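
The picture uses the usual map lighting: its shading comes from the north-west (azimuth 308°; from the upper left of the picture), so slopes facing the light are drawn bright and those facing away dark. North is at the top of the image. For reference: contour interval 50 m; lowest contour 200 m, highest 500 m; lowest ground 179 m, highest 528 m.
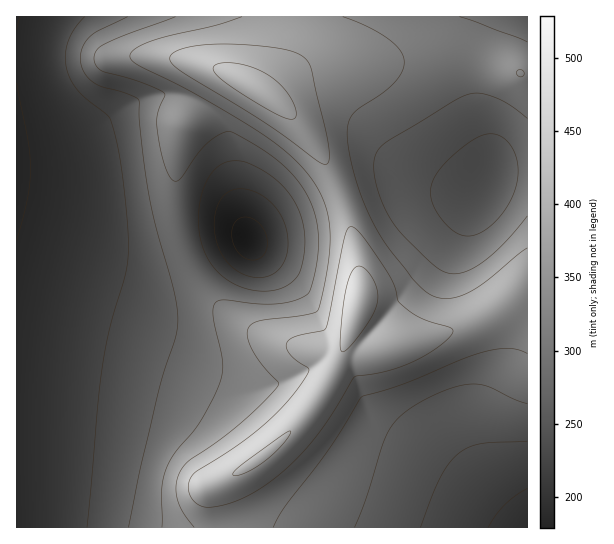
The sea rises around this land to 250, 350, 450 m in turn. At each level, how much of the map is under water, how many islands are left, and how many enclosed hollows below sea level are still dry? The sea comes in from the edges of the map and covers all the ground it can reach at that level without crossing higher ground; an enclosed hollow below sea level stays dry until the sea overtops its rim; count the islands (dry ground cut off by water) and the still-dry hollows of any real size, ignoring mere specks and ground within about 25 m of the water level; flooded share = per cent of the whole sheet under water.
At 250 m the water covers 17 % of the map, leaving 0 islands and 1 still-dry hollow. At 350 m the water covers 54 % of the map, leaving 0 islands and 0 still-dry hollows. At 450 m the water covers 89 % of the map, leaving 2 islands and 0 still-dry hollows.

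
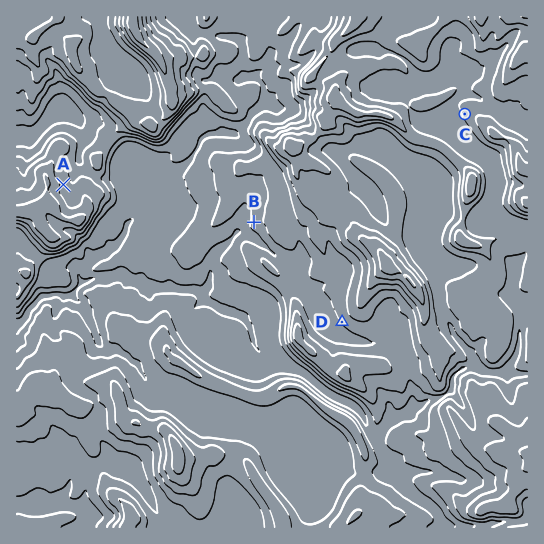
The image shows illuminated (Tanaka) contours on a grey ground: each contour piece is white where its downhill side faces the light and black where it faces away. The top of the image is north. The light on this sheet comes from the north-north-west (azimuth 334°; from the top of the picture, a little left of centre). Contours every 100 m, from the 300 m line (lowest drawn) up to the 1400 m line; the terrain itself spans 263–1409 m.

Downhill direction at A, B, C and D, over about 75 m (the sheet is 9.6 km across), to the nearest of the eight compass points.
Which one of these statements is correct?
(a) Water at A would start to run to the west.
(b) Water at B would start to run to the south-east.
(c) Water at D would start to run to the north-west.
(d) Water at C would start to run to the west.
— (d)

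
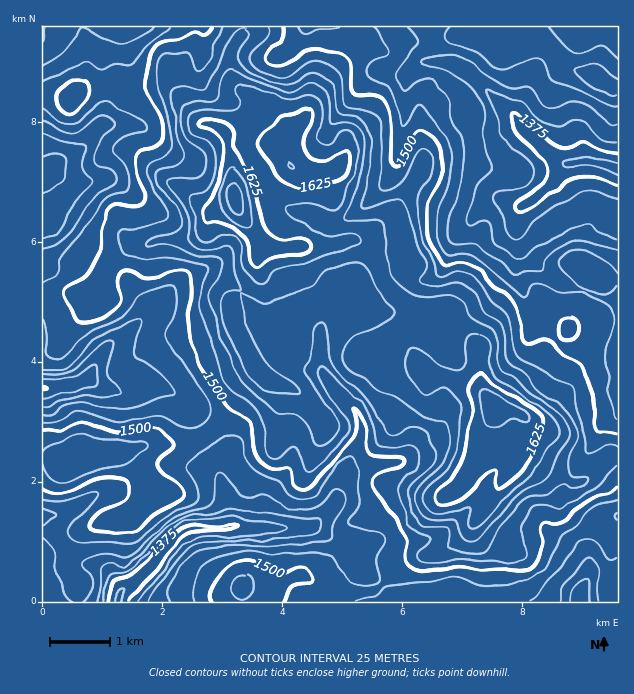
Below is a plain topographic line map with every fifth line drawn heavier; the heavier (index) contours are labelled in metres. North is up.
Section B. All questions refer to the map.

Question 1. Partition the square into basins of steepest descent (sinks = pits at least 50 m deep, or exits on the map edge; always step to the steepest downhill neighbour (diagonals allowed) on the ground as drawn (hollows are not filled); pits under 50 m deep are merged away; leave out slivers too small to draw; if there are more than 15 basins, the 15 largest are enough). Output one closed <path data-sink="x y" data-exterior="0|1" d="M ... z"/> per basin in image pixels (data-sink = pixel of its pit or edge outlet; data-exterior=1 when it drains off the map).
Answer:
<path data-sink="617 168" data-exterior="1" d="M617 26l-373 0-4 11-8 11-2 15 4 21 28 22 12 4 6 7 6 12-6 20-3-3-8-2-19 2-14 4-5 9 5 46 25 38 11 5 20 0 36-2 18-6 12 0 10 6 8 13 11 27 24 18 0 17-3 12 2 12 13 27 8 5 17 1 36 16 13 16 9 0 15 4 7 10-2 17-4 15 50 26 6 0 9-4 21-22 10-2z"/><path data-sink="121 594" data-exterior="0" d="M358 240l-12 0-18 6-56 2-10-2-4 10-2 21-25 26 0 12 5 16 22 44-16 18-16 25-14 13-13 9-17 6-36-2-27 10-39 0-18 8-13-4-7 1 1 143 277 0 1-8-5-10 16 10 24 0 17-2 43-34 27-7 21-13 25-36 9-16 21-23 7-22 0-21-8-7-21-3-13-16-9-5-5 0-22-11-17-1-8-5-13-27-2-12 3-12 0-17-24-18-13-33-6-7z"/><path data-sink="43 388" data-exterior="1" d="M235 200l-2 3-21 9-8 19-7 5-9 3-31 1-30 8-19 19-13 33-22-6-31 1 1 163 19 4 18-8 39 0 27-10 36 2 17-6 27-22 16-25 16-18-22-44-5-16 0-12 25-26 2-21 4-12-22-30z"/><path data-sink="43 175" data-exterior="1" d="M166 86l-21 6-15 0-9-4-27 0-14 2-9 8-29-2 1 198 30 0 22 6 13-33 19-19 30-8 31-1 9-3 7-5 8-19 22-10-3-46-6-23-11-8-12-1-5-4-17-23-10-9z"/><path data-sink="580 601" data-exterior="1" d="M617 455l-9 1-21 22-9 4-6 0-49-26-25 30-9 16-25 36-7 6-14 7-27 7-43 34-17 2-24 0-12-6 1 13 296 1z"/><path data-sink="43 27" data-exterior="1" d="M194 26l-151 0-1 68 29 4 9-8 14-2 27 0 9 4 15 0 21-6 4 2 14 14-4-12 0-18 15-35z"/>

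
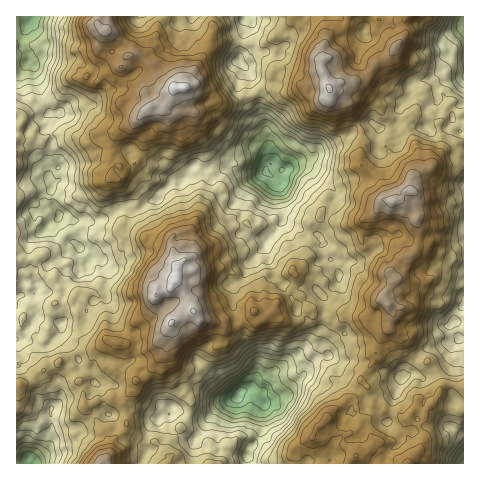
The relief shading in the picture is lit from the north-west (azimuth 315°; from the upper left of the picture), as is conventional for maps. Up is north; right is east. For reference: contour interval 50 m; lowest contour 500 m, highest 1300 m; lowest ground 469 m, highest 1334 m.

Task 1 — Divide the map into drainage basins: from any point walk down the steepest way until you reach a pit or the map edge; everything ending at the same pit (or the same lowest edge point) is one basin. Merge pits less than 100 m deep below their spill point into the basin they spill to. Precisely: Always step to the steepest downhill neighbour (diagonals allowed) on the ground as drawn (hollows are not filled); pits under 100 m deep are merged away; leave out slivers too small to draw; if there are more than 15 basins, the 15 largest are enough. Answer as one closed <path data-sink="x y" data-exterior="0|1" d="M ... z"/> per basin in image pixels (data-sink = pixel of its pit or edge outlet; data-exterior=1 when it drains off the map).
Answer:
<path data-sink="238 397" data-exterior="0" d="M223 268l-13 0-6 2-26-1-1 9-6 9-13 4-5 18-19 14-5 16-6 5 4 6 0 12 8 12 1 7-2 8-11 12-17-3-21 8 11 14 13 24-1 11-7 8 305 1 12-13 4-7 1-9-5-10 6-7 2-8 5-6-7-5-6 0-2 7-7 11-6 1-7-5-22-7-9-13 2-7-6-5 3-9 12-15-1-8 6-13 8-8 4-15-6-11-3-2-5 1-11 18-24-7-9 2-7 4-9 0-13-11-5-10-10-6 5-10 0-5-4-4-6 2-13 13-7 17 0 3 4 6-11 7-4-5-6-18-12-12-3-11z"/><path data-sink="266 173" data-exterior="0" d="M319 82l-12 5-6-1-10 6-13 0-8-5-5 0-12 8-9 1-13 6-15-1-7 3-12 8-11-3-10-12-2-7-3 9-10 11-9 2-5-3-7 8 0 8 3 7 0 15-7 15-10 6-7-2-7 9 0 3 5 1 8 10 10 6 1 8-3 5 0 5 14 27 14 7 11 2 6 20 26 1 6-2 13 0 9 5 5 12 12 12 6 18 4 5 11-7-4-6 0-3 7-17 13-13 6-2 4 4 0 5-5 10 11 7 4 9 13 11 9 0 7-4 9-2 24 7 4-4 4-11 9-5-1-2 2-5 9-12-5-10-22-17-8-16 5-10 0-7 11-9 6-9 6-2-2-1-7-20-19-15-1-11 2-22-14-29-7-9-8-2-4-5z"/><path data-sink="33 17" data-exterior="1" d="M98 16l-82 1 0 96 6 5-5 22 14-3 9 5 12-8 14 0 19 7 6 0 6-8 7-3 13 2 16-9 9-8-16-6-5-4 1-4 10-2 13 11 5-4-4-12-8-7-7-2-7-8-3-10-21-17-2-4 6-15-6-7z"/><path data-sink="463 27" data-exterior="1" d="M463 16l-57 0-2 3 2 14-17 24-13 6-12 15-13 6-10-2-11 6 15 10 16 33-2 22 1 11 19 15 7 20 5 3 8-3 7-8 5 0 1-11 11-10 8-2 11-17 10-1 6 4 6-1z"/><path data-sink="59 216" data-exterior="0" d="M120 129l-3 3-13-2-7 3-6 8-6 0-19-7-14 0-12 8-9-5-15 3 0 119 20 0 8 17 6 2 4-1 2 7 6 7 12 5 3-4 18 0 6-4 29 4 13-1 12 3 14-5 8-11 0-11-5-17-11-3-18-12-18-7-18-22 0-24 5-4 0-7 2-4-4-5 0-15z"/><path data-sink="455 321" data-exterior="0" d="M452 150l-10 1-11 17-6 1-8 6-5 5 0 10-6 1-8 9 14 6 4 4 4 25-4 15-10 8-4 13-12 14-6 13 9 15-4 12 1 4 16 10 8 11 14 12 10 15 3 9 13-1 9 2 1-233z"/><path data-sink="33 463" data-exterior="1" d="M63 361l-16 6-8 5-8 9-15 7 1 76 84 0 7-9 0-15-14-23-9-10-1-17-11-22z"/><path data-sink="246 17" data-exterior="1" d="M292 16l-79 0 0 15-7 21-18 26-3 9-10 2 0 6 8 11 5 4 9 2 12-8 7-3 15 1 13-6 9-1 12-8 5 0 8 5 13 0 9-5 2-2-5-3-24-8 5-5-3-9 2-11-2-13 3 0 13-15z"/><path data-sink="463 463" data-exterior="1" d="M454 385l-12 1-8 16-8 8-2 8-6 7 5 15-5 11-5 4-6 9 57-1 0-75z"/>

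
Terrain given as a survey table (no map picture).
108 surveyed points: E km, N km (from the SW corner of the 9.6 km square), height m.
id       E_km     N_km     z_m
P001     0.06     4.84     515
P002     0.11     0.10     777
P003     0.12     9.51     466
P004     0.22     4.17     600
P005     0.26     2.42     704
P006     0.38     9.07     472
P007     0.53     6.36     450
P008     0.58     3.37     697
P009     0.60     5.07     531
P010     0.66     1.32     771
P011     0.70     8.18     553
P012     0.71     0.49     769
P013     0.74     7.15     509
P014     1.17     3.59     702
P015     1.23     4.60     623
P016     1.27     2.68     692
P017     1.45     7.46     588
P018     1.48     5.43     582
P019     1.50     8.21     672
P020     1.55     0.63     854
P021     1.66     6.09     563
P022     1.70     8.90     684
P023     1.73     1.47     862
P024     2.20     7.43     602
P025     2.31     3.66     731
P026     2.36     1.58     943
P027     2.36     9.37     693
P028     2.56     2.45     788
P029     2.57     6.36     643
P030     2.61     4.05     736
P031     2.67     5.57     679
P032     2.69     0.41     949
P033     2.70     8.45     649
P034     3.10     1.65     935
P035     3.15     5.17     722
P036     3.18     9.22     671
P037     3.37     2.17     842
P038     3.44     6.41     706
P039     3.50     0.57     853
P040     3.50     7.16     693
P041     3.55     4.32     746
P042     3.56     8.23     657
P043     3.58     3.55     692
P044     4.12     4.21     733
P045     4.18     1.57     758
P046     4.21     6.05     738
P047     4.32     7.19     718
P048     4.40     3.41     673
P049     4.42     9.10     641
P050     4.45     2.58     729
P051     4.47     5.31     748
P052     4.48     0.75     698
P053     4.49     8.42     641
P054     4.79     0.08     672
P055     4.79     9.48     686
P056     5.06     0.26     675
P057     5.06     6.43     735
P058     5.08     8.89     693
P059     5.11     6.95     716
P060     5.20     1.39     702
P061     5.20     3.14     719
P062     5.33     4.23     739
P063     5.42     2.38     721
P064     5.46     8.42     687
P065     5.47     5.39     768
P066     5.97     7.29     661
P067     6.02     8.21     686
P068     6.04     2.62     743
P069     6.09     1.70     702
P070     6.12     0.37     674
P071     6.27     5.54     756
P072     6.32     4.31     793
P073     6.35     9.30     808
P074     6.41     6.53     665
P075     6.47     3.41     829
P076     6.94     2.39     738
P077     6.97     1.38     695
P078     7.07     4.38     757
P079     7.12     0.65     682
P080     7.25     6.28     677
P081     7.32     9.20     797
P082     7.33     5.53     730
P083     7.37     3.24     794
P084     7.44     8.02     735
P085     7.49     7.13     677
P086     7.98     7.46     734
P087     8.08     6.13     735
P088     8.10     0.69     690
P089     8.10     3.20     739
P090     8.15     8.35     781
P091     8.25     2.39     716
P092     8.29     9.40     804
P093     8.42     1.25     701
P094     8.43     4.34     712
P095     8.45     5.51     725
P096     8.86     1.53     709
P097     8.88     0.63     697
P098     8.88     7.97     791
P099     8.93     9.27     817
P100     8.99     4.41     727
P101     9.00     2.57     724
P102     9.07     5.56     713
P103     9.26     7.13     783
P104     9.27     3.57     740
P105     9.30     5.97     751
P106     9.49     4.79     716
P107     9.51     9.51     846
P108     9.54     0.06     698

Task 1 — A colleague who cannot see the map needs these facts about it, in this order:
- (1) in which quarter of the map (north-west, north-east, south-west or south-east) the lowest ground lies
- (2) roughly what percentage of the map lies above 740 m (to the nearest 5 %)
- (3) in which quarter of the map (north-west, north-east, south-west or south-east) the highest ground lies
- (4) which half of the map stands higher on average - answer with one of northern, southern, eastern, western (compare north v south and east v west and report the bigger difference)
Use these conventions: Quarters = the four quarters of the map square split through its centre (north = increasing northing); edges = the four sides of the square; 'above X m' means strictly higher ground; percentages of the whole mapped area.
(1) The lowest ground is in the north-west quarter.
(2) Roughly 30 % of the ground is higher than 740 m.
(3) Look to the south-west quarter for the highest ground.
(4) Taken as a whole, the southern half is higher than the northern.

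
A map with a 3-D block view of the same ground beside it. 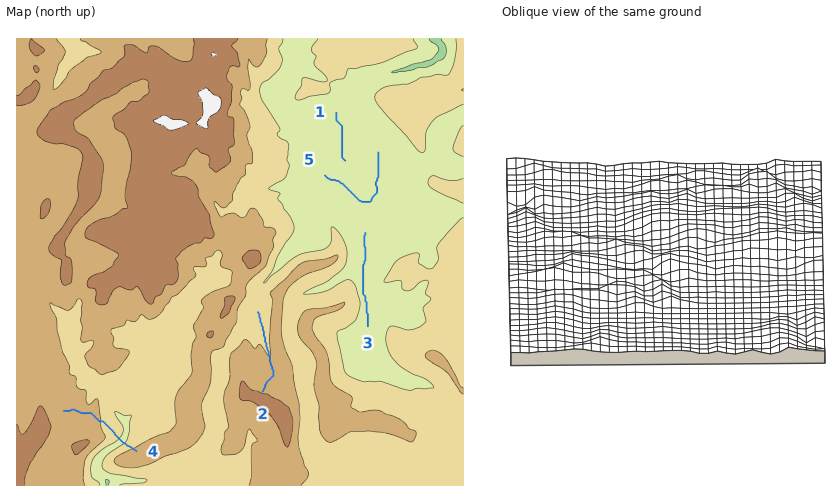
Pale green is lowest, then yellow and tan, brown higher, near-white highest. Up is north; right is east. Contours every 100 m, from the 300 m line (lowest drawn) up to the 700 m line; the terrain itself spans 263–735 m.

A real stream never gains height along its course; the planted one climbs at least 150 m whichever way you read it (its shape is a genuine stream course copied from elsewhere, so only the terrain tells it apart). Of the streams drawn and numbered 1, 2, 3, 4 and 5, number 4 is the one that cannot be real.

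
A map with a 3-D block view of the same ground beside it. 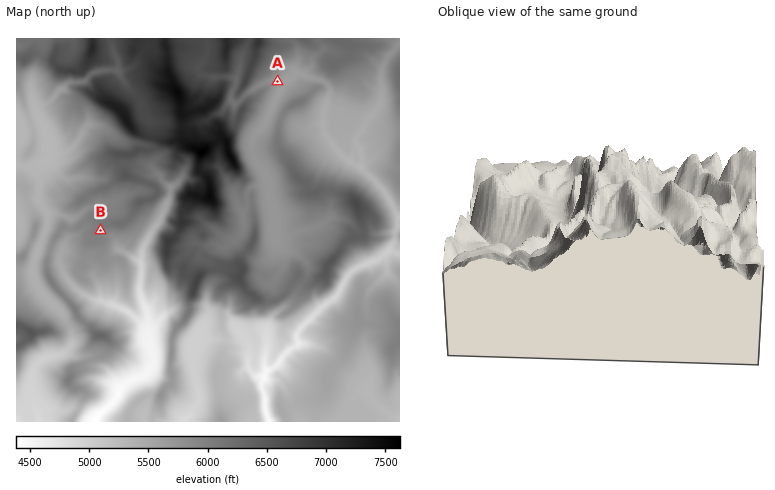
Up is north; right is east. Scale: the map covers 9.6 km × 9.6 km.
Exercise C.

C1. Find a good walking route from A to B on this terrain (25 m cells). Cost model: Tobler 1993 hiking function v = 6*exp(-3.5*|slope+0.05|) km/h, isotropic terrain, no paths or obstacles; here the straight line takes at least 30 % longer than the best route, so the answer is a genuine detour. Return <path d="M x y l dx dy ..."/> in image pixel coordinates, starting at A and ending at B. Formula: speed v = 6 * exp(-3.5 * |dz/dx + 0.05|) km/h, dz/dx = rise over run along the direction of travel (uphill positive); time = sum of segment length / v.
<path d="M278 82l-6 0-14 6-4 4-10 4-2 4-8 14-2 0-2-2-2-2-4 4-2 2-8 0-8 4-6 0-12 6-6 0-4 2-4 4-2 4-6 2-8 0-4 2-2 0 2 2-2 0 2 0-2 0 2 4 0 2-4 2-4 2-2 0-20 10-4 4-4 8 0 4-2 4 0 2-4 8 0 6-6 10 0 2 0 2 0 6-2 4 0 4-2 2 0 2"/>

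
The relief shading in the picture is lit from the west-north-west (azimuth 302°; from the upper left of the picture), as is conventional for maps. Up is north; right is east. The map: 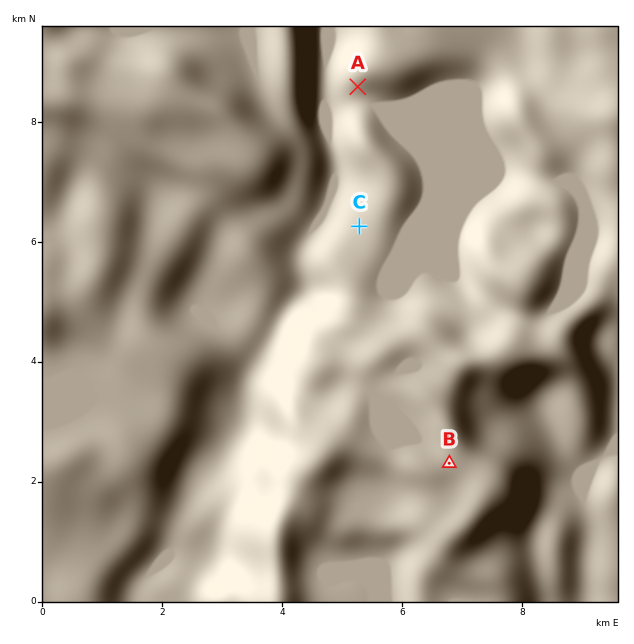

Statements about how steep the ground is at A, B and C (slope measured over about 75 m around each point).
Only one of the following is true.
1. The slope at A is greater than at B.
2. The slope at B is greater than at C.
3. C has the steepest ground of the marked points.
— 1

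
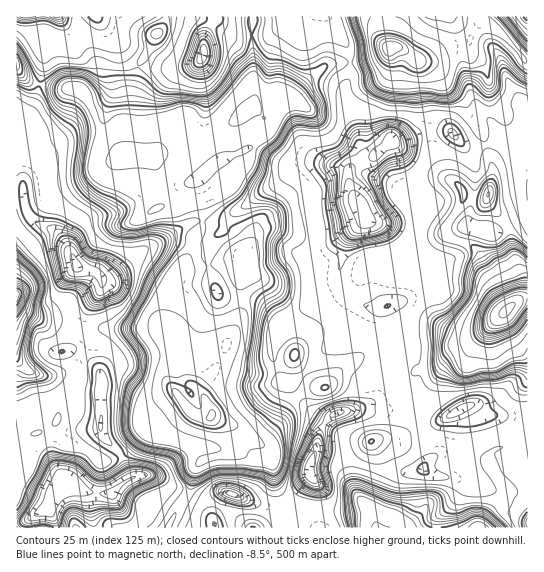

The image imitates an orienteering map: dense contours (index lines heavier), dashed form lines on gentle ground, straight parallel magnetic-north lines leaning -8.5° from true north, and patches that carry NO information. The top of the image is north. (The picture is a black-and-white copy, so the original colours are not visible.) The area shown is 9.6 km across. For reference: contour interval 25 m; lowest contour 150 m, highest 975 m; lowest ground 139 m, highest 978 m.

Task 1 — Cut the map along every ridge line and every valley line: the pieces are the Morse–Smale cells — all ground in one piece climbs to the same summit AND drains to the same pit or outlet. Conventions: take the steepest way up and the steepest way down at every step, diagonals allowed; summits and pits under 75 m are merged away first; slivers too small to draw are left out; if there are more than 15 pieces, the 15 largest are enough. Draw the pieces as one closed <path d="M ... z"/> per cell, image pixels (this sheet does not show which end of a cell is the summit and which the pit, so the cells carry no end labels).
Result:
<path d="M326 16l-73 1-1 29 3 53-6 8 9 5 6 6 0 3-15 40-26 27-24 11 4 14-2 13 10-2 22 8 14 27-7 23-1 40-22 44-17 20 0 5 15 28 22 8 12 10 10 6 4-2 12-12 13-23 11-11 10-6 18-2 16-19 39-28 13 1 8-3-2-11-12-22-6 3-8 0-22-8-6-6-8-17 6-32 8-14 12-10 0-6-8-12-8-18 0-14 8-7 16-7-7-2-5-5-4-17-10-22-3-16 7-28-2-14-12-26z"/><path d="M211 224l-6 0-12 13-2 16-20 32-6 29 0 7 4 6-12-2-6 3-26 1-22-1-10 4-12 0-4 11-9 7 15 5 13 11 4 7 0 56 5 10 16 16 10 22-18 16-26 0 2 4 5 31 73 0 22-38 7-24 11-7 19-3 9-5 0-10-4-14-19-10 0-4-12-22 0-5 17-20 22-44 1-40 7-23-13-26-5-4z"/><path d="M41 84l-2 1 0 5-8 20-14 15 2 10 9 20-5 24 1 24 9 17 20 9 7 6 19 33 14 3 8 7 2 5-3 10-16 24-3 14 12 1 10-4 22 1 42-4-2-11 3-23 23-38 2-16 8-10 2-14-3-11-6-2-23 3-10 4-4-34-5-18-29 0-23-26-15-34-6-6-25-1z"/><path d="M393 141l-20 16-20 10-4 4 0 14 8 18 8 12 0 6-12 10-8 14-6 25 1 11 7 13 6 6 22 8 8 0 6-3 12 22 2 12 23-6 13 0 16 7 8 0 12-4 10-5 32-30 11-4 0-79-6 1-27 13-16-1-20-7-22-16-2-6-10-10-18-13-6-12-4-18z"/><path d="M378 16l-51 1 10 10 12 26 2 14-7 28 1 11 12 27 3 14 6 8 7 1 18-15 11 0 21-9 28 0 11 12 5 3 23-3 5-3 2-6 8 4 23 0 0-77-31-33-15-9-15 23-16 2-20 14-14 1-14-11-6-2-7 1-6-6-5-15z"/><path d="M253 16l-86 1-3 9-11 12-16 31-5 28 0 18-4 15-1 25 22 1 24-8 10 0 7 3 8-2 33-25 20-18 4-7z"/><path d="M18 307l-2 0 1 216 8-2 22-12 9-16 8-10-9-25 4-15 14-11 22-3 4-1 2-5-1-50-4-7-13-11-15-5 9-7 3-10-21-9-16-3z"/><path d="M474 405l-5 0-20 12 2 12-6 17-23 23-9 3-20 0-19-4-6 2-8 28 13 16 5 14 103 0 10-17 10-9 6-13-18-24 0-8 9-9 24-4 6-3 0-24-43-1z"/><path d="M166 16l-130 1 3 6 1 26 4 10-4 24 14 5 25 1 6 6 15 34 23 26 3 0 2-5 0-20 4-15 0-18 5-28 16-31 11-12z"/><path d="M447 131l-24 1-17 8-13 2 4 7 4 18 6 12 18 13 10 10 0 4 7 6 17 12 15 5 21 3 32-15 1-76-23-2-8-4-2 6-5 3-23 3z"/><path d="M402 339l-7 2-13-1-39 28-16 19-18 2-10 6-11 11-13 23-12 12-4 2 12 11 4 28 10 23 11-8 15-20-2-11 7-15 4-20 5-9 10-9 26-5 18-11 8-18 17-25 1-9z"/><path d="M527 297l-4 0-12 8-31 32-17 20-13 6-9 8-8 15-4 15-5 6 3 5 11 7 5 0 26-14 5 0 11 11 43-1z"/><path d="M22 189l-6 1 0 116 27 15 16 3 22 8 3-15 16-24 3-10-2-5-8-7-14-3-19-33-29-17-6-9z"/><path d="M99 428l-26 4-14 11-4 15 9 25-8 10-9 16-22 12-8 2 0 5 76-1-4-30-4-6 28 2 18-15-10-23-16-16z"/><path d="M230 424l-2 1 5 9 2 17-9 5-19 3-11 7-7 24-12 19-8 19 45 0 1-17 6-13 6-6 42 15 12 0 3-2-9-23-6-31-32-24z"/>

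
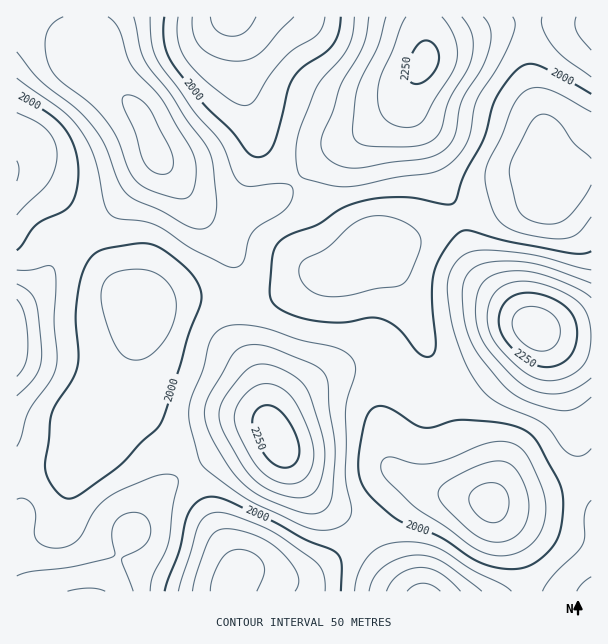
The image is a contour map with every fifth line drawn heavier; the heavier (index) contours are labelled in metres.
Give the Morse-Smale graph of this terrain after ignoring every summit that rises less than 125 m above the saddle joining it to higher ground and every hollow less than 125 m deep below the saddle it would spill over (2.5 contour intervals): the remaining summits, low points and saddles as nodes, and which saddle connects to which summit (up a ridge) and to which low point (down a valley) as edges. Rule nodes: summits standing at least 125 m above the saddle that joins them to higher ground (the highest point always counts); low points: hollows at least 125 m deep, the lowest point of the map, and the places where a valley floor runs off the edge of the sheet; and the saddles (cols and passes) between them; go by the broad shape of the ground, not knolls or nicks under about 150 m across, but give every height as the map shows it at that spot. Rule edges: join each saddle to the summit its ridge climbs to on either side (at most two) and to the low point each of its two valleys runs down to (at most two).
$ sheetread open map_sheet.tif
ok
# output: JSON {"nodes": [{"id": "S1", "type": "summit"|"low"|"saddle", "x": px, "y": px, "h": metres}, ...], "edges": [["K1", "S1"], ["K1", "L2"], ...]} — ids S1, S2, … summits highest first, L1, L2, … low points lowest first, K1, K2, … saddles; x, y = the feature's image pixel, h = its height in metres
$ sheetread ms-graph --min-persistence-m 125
{"nodes": [
{"id": "S1", "type": "summit", "x": 536, "y": 329, "h": 2335},
{"id": "S2", "type": "summit", "x": 278, "y": 440, "h": 2281},
{"id": "S3", "type": "summit", "x": 423, "y": 63, "h": 2265},
{"id": "S4", "type": "summit", "x": 423, "y": 591, "h": 2216},
{"id": "S5", "type": "summit", "x": 155, "y": 153, "h": 2216},
{"id": "S6", "type": "summit", "x": 17, "y": 338, "h": 2193},
{"id": "L1", "type": "low", "x": 233, "y": 584, "h": 1826},
{"id": "L2", "type": "low", "x": 231, "y": 17, "h": 1828},
{"id": "L3", "type": "low", "x": 489, "y": 501, "h": 1831},
{"id": "L4", "type": "low", "x": 554, "y": 191, "h": 1858},
{"id": "K1", "type": "saddle", "x": 296, "y": 182, "h": 2048},
{"id": "K2", "type": "saddle", "x": 192, "y": 470, "h": 2044},
{"id": "K3", "type": "saddle", "x": 365, "y": 533, "h": 2032},
{"id": "K4", "type": "saddle", "x": 438, "y": 392, "h": 2024},
{"id": "K5", "type": "saddle", "x": 83, "y": 233, "h": 2022},
{"id": "K6", "type": "saddle", "x": 234, "y": 300, "h": 2022},
{"id": "K7", "type": "saddle", "x": 459, "y": 219, "h": 1995}],
"edges": [["K1", "S3"], ["K1", "S5"], ["K1", "L2"], ["K1", "L4"], ["K2", "S2"], ["K2", "L1"], ["K2", "L4"], ["K3", "S2"], ["K3", "S4"], ["K3", "L1"], ["K3", "L3"], ["K4", "S1"], ["K4", "S2"], ["K4", "L3"], ["K4", "L4"], ["K5", "S5"], ["K5", "S6"], ["K5", "L4"], ["K6", "S2"], ["K6", "S5"], ["K6", "L4"], ["K7", "S1"], ["K7", "S3"], ["K7", "L4"]]}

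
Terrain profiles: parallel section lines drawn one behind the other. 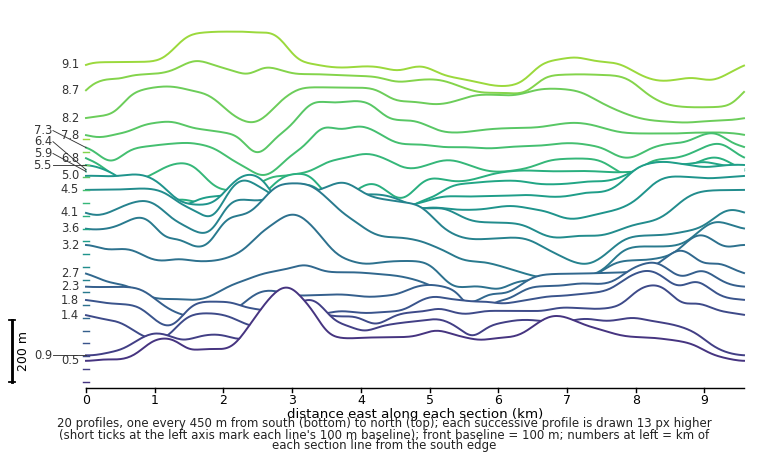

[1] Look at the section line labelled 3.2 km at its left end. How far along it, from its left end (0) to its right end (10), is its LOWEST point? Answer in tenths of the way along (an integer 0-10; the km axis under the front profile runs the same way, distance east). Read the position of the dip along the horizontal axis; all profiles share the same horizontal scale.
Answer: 6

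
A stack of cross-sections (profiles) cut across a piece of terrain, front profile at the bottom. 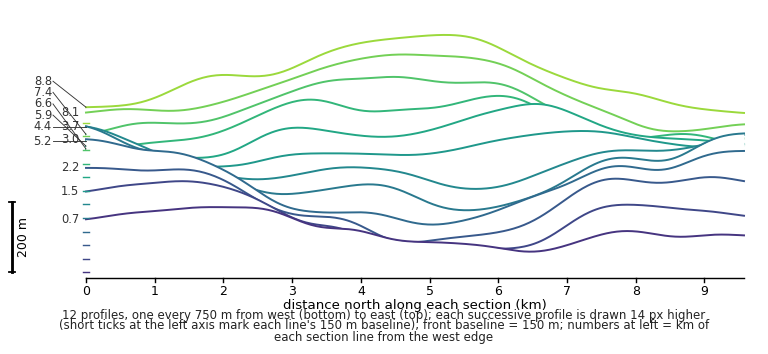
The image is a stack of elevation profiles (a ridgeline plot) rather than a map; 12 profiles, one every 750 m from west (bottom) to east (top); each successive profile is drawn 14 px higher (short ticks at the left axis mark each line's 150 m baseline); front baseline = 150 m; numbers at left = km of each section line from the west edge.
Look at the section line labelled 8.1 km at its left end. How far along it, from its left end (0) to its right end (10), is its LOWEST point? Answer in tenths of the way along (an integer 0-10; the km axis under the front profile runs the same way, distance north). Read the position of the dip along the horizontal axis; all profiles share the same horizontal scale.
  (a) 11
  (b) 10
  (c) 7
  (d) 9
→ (d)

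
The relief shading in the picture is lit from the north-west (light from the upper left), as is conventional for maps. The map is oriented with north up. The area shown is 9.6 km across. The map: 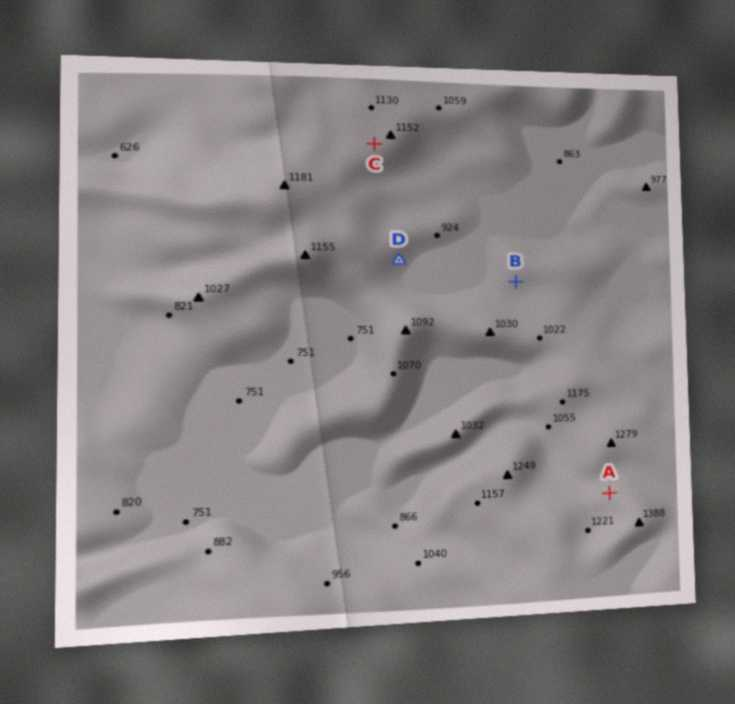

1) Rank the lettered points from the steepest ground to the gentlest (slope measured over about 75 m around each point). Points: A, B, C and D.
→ D A B C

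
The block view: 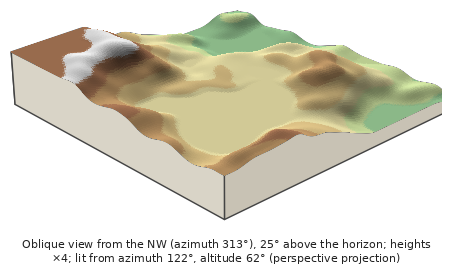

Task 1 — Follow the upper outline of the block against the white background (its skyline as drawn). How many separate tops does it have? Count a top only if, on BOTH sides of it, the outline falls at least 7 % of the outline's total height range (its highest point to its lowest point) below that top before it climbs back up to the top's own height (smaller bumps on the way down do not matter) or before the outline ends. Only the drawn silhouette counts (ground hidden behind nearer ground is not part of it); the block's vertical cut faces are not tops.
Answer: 2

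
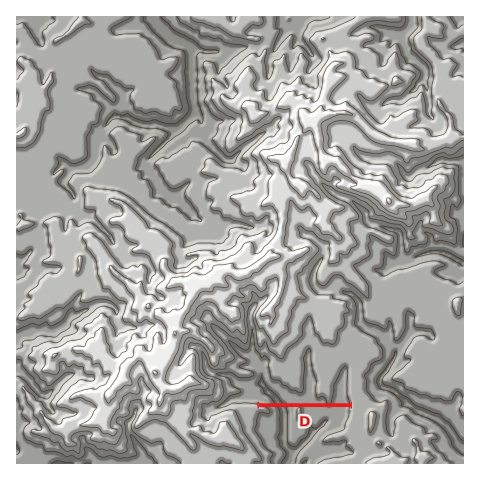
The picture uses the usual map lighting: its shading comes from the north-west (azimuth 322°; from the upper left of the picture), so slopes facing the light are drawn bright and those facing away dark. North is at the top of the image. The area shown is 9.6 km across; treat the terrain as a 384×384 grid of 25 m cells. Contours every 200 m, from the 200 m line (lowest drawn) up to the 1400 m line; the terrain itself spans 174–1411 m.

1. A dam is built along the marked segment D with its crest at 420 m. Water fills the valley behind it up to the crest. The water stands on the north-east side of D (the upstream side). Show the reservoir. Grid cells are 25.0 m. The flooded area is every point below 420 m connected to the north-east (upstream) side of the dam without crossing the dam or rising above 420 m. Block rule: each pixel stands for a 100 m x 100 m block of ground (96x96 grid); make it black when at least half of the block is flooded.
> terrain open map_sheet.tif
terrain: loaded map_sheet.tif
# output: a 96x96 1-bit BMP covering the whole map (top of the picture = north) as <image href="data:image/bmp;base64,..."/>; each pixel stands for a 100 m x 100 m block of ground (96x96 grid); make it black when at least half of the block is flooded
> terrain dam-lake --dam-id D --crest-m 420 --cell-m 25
<image width="96" height="96" href="data:image/bmp;base64,Qk2+BAAAAAAAAD4AAAAoAAAAYAAAAGAAAAABAAEAAAAAAIAEAAATCwAAEwsAAAIAAAAAAAAA////AAAAAAAAAAAAAAAAAAAAAAAAAAAAAAAAAAAAAAAAAAAAAAAAAAAAAAAAAAAAAAAAAAAAAAAAAAAAAAAAAAAAAAAAAAAAAAAAAAAAAAAAAAAAAAAAAAAAAAAAAAAAAAAAAAAAAAAAAAAAAAAAAAAAAAAAAAAAAAAAAAAAAAAAAAAAAAAAAAAAAAAAAAAAAAAAAAAAAAAAAAAAABwAAAAAAAAAAAAAAAf///8AAAAAAAAAAAP///4AAAAAAAAAAAD//44AAAAAAAAAAAP/544AAAAAAAAAAAP/h44AAAAAAAAAAAf+BwYAAAAAAAAAAB4eBwYAAAAAAAAAAAD8AwIAAAAAAAAAAAD8AwIAAAAAAAAAAAB8BgAAAAAAAAAAAAH4AgAAAAAAAAAAAAHwAgAAAAAAAAAAAAMgAAAAAAAAAAAAAAQgAAAAAAAAAAAAAAAgAAAAAAAAAAAAAAAgAAAAAAAAAAAAAAAAAAAAAAAAAAAAAAAAAAAAAAAAAAAAAAAAAAAAAAAAAAAAAAAAAAAAAAAAAAAAAAAAAAAAAAAAAAAAAAAAAAAAAAAAAAAAAAAAAAAAAAAAAAAAAAAAAAAAAAAAAAAAAAAAAAAAAAAAAAAAAAAAAAAAAAAAAAAAAAAAAAAAAAAAAAAAAAAAAAAAAAAAAAAAAAAAAAAAAAAAAAAAAAAAAAAAAAAAAAAAAAAAAAAAAAAAAAAAAAAAAAAAAAAAAAAAAAAAAAAAAAAAAAAAAAAAAAAAAAAAAAAAAAAAAAAAAAAAAAAAAAAAAAAAAAAAAAAAAAAAAAAAAAAAAAAAAAAAAAAAAAAAAAAAAAAAAAAAAAAAAAAAAAAAAAAAAAAAAAAAAAAAAAAAAAAAAAAAAAAAAAAAAAAAAAAAAAAAAAAAAAAAAAAAAAAAAAAAAAAAAAAAAAAAAAAAAAAAAAAAAAAAAAAAAAAAAAAAAAAAAAAAAAAAAAAAAAAAAAAAAAAAAAAAAAAAAAAAAAAAAAAAAAAAAAAAAAAAAAAAAAAAAAAAAAAAAAAAAAAAAAAAAAAAAAAAAAAAAAAAAAAAAAAAAAAAAAAAAAAAAAAAAAAAAAAAAAAAAAAAAAAAAAAAAAAAAAAAAAAAAAAAAAAAAAAAAAAAAAAAAAAAAAAAAAAAAAAAAAAAAAAAAAAAAAAAAAAAAAAAAAAAAAAAAAAAAAAAAAAAAAAAAAAAAAAAAAAAAAAAAAAAAAAAAAAAAAAAAAAAAAAAAAAAAAAAAAAAAAAAAAAAAAAAAAAAAAAAAAAAAAAAAAAAAAAAAAAAAAAAAAAAAAAAAAAAAAAAAAAAAAAAAAAAAAAAAAAAAAAAAAAAAAAAAAAAAAAAAAAAAAAAAAAAAAAAAAAAAAAAAAAAAAAAAAAAAAAAAAAAAAAAAAAAAAAAAAAAAAAAAAAAAAAAAAAAAAAAAAAAAAAAAAAAAAAAAAAAAAAAAAAAAAAAAAAAAAAAAAAAAAAAAAAAAAAAAAAAAAAAAAAAAAAAAAAAAAAAAAAAAAAAAAAAAAAAAAAAAAAAAAA="/>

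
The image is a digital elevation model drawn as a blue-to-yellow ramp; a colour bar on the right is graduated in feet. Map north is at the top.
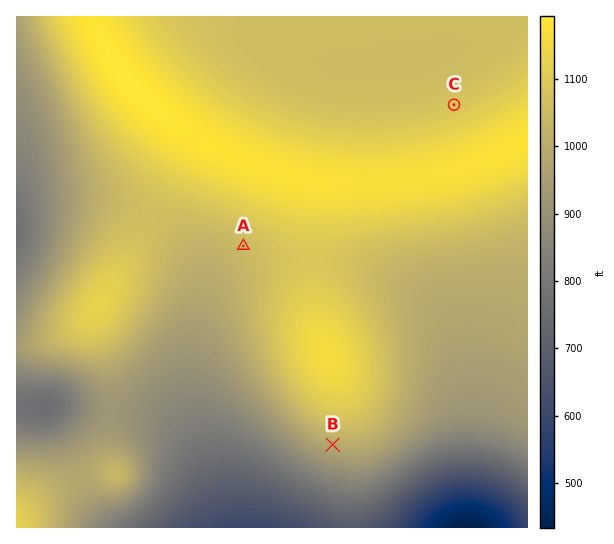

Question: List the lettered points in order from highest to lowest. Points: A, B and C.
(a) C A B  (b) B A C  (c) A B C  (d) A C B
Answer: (a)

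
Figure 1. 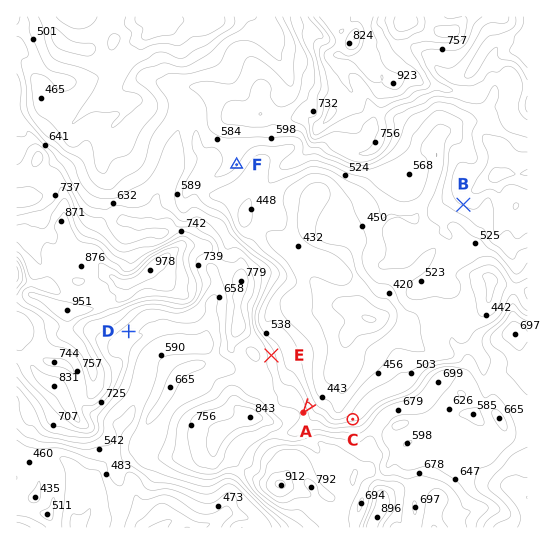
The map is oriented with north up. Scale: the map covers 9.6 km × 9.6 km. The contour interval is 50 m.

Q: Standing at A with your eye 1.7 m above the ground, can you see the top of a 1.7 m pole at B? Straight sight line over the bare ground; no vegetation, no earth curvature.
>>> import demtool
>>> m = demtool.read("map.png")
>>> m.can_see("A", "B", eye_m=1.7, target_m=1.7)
True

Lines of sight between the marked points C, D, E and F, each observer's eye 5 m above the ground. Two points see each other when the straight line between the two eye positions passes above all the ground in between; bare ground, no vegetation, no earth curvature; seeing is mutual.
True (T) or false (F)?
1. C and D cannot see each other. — T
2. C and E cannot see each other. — F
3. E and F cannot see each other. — T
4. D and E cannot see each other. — T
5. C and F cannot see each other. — F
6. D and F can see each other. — F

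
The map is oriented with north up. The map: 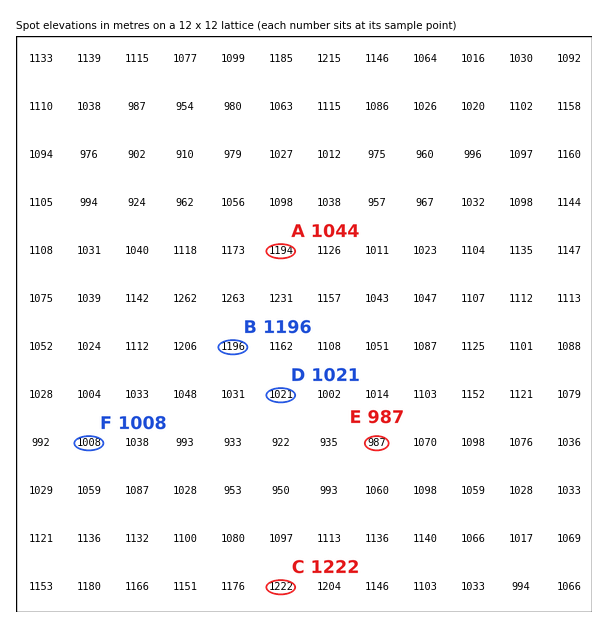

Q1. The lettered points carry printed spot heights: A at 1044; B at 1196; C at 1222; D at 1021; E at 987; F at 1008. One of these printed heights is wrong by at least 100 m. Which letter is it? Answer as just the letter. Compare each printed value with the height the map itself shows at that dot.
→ A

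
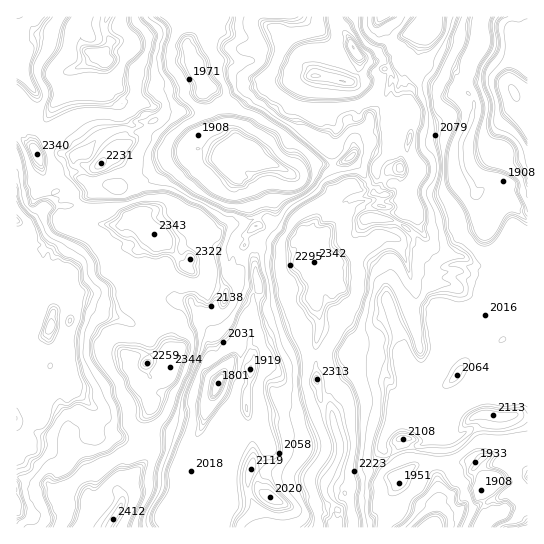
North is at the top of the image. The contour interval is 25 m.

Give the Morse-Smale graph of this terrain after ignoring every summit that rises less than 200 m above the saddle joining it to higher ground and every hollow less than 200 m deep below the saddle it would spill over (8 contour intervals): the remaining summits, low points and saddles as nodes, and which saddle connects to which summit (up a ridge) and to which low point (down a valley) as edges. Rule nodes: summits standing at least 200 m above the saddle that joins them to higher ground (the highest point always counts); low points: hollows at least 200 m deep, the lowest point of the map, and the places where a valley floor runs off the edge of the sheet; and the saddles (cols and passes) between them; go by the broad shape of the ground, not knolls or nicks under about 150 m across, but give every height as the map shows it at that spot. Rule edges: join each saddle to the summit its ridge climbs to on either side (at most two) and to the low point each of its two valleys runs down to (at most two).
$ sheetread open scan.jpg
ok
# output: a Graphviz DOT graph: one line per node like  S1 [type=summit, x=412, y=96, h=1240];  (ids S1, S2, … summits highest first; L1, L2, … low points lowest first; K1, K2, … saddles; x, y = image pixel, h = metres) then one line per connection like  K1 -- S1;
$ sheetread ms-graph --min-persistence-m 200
graph terrain {
  S1 [type=summit, x=354, y=49, h=2450];
  S2 [type=summit, x=99, y=53, h=2449];
  S3 [type=summit, x=514, y=93, h=2274];
  S4 [type=summit, x=430, y=527, h=2236];
  L1 [type=low, x=227, y=158, h=1800];
  L2 [type=low, x=218, y=385, h=1801];
  L3 [type=low, x=477, y=195, h=1893];
  L4 [type=low, x=50, y=327, h=1911];
  K1 [type=saddle, x=318, y=353, h=2243];
  K2 [type=saddle, x=147, y=309, h=2232];
  K3 [type=saddle, x=75, y=203, h=2229];
  K4 [type=saddle, x=397, y=222, h=2155];
  K5 [type=saddle, x=250, y=249, h=2113];
  K6 [type=saddle, x=437, y=464, h=2018];
  K7 [type=saddle, x=527, y=217, h=1971];
  K1 -- S1;
  K1 -- L2;
  K1 -- L3;
  K2 -- S2;
  K2 -- L2;
  K2 -- L4;
  K3 -- S2;
  K3 -- L1;
  K3 -- L4;
  K4 -- S1;
  K4 -- L1;
  K4 -- L3;
  K5 -- S2;
  K5 -- S1;
  K5 -- L1;
  K5 -- L2;
  K6 -- S1;
  K6 -- S4;
  K6 -- L3;
  K7 -- S1;
  K7 -- S3;
  K7 -- L3;
}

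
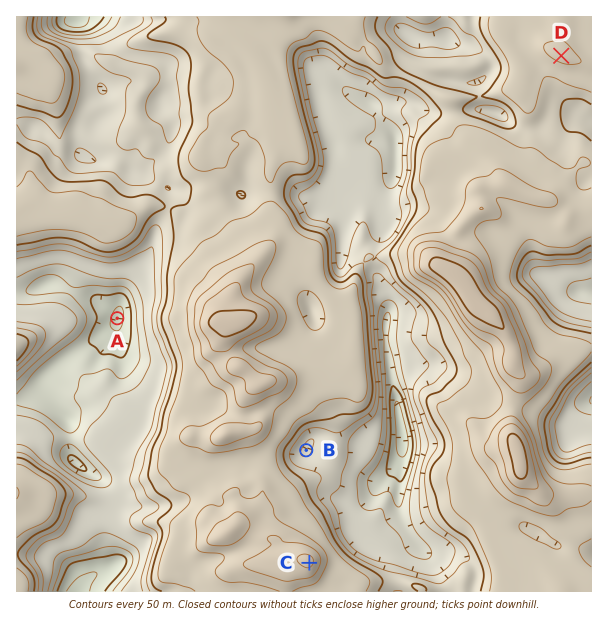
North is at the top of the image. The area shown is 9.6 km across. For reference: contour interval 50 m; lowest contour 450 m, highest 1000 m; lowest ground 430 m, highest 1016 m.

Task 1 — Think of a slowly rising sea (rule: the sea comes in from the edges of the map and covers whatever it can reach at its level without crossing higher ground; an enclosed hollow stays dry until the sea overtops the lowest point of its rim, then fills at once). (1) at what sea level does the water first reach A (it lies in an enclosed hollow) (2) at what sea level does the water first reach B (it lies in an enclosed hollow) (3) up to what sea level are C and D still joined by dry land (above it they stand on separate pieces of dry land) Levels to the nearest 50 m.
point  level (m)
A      550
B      700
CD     750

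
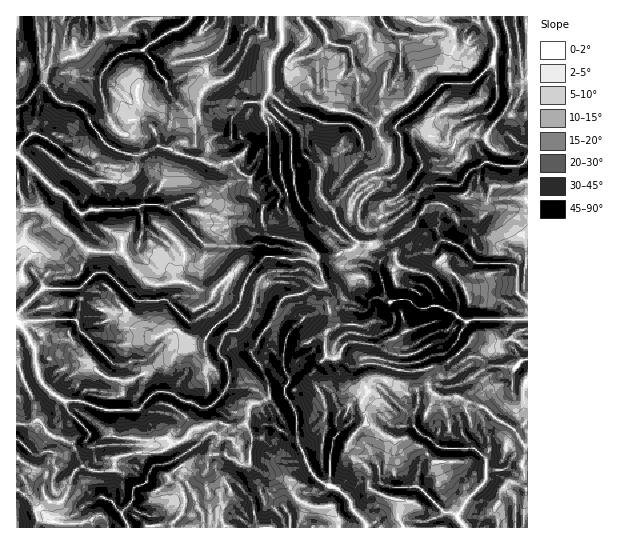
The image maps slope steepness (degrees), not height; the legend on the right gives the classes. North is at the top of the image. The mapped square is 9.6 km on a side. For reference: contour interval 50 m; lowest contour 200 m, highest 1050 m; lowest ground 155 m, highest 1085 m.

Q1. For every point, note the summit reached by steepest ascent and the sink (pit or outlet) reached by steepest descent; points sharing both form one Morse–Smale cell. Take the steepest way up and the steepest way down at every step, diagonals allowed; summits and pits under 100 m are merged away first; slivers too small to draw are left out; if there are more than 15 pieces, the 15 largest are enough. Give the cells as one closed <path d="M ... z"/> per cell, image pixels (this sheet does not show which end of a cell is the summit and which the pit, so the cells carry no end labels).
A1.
<path d="M38 209l-22 2 0 154 3 1 4 13 9 16 4 24 7 6 2 5 9 7 17 6 12 24 18 5 13-1 1-12 4-3 19-4 23 0 9-7 13-5 12-12 7 0 11-5 8 0 9 4 9 0 6-3 6-19 2-2 8 0 8-6-1-15-8-17-8-10 0-4 11-18 9-11 8-20 5-5 18-4 11-8 11 1-8-21-12-6-15 1-11-3-14 0-18 22-16-4-18 18-15-4-16-8-29 3-8-4-13-13-10-16-33 0-42-38z"/><path d="M349 16l-119 0-7 29-9 8-10 5 4 27-7 8-2 8 0 16 9 24-3 20 9 4 17-4 10 12 9 4 1 16 12 13-2 13 6 14 8 4 31 7 12 13 17-1 18-7 4-4 0-3-20-20-4-15 25-28 28-12 3-9 0-8-12-17 0-7 8-12-4-13 4-32-13-22-4-18-7-6-8 0z"/><path d="M34 92l-8 11-10 4 1 104 21-2 9 4 42 38 33 0 10 16 13 13 8 4 29-3 16 8 15 4 18-18 16 4 18-22 14 0 11 3 15-1 11 4 1-8-11-11-31-7-8-4-6-14 2-13-12-13 0-15-10-5-10-12-17 4-56-20-13 8 7 29-7 9-1 12-7 5-30 0 1-13-7-9 0-11-2-2-30-17-23-19-14-4 8-30-1-8z"/><path d="M527 181l-14 6-20 0-5 10-1 13-9 9-21 1-12-15-14-1-6 3-15 22-20 12-9 3-23-1-8 8-15 5-17 1-2 6 4 6 7 20 2 20 13-2 23 4 4-5 0-4 6-5 14 4 6 16-3 14 5 11 6 6 8-1 24-15 12-1 11-14 9 5-10 17 0 3 6 6 10-11 21 4 11 0 6-2 16 9z"/><path d="M374 384l-7 3 1 6-7 9 4 12 0 9-17 20 0 8 3 4 17 14 1 20 31 13-1 17 4 9 94 0 2-5-4-14 5-8 1-11 8-7 6 0 13 6 0-42-7-5-5-11-21-12-10-11-26-11-20 0-10-7 0-5-6 0-6 5 2 11-6 18-35-34z"/><path d="M503 16l-66 1 1 7 7 1 8 6 2 15-6 12-7 7-17 8-5 5-8 17-7 8-20 10-8 13 0 7 12 17-2 16-29 13-25 28 4 15 21 21 23 1 10-3-11-20 3-16 20-12 20-29 11-4 9 0 9-10 7-15 7-2 9 3 8-13 1-8 12-13 0-16 15-3 0-34z"/><path d="M229 16l-70 0-1 3-17 0-10 4-8 8-25 5-13 16-16 6 2 7 2 5 8 6 10 3 10-2-1 12 11 33 10 11 13 4 7 8 4 7 13-7 47 16 3-10 0-10-9-24 0-16 2-8 7-8-4-27 10-5 9-8 5-16z"/><path d="M315 285l-12 8-16 3-7 6-8 20-9 11-11 18 0 4 8 10 8 17 1 15-8 6-8 0-5 7 0 8-3 5 7 14-3 26 12 9 24 9 14 20 12 6 20 0 8 14 0 7 63 0 1-3-4-6 1-17-30-13-2-3 0-17-7-8-6-1-7-9 0-8 4-6 13-14 0-9-4-12 7-9-2-5-15 17 0 17-10 7-8 10-4 23 0 23-16-10-14-30-3-32-11-18 0-8 4-9-5-9-1-12 2-16 6-11 15-14 23-7-2-20z"/><path d="M221 423l-8 0-11 5-7 0-12 12-13 5-9 7-23 0-19 4-4 3-1 12-15 1-18-5-8 6-9 26-3 4-12-2-12 8 0 9 22 5 3 5 109 0 13-21 0-12-3-6-13-12 6-6 16-10 15-2 5-4 16 0 15 9 8-1 3-26-5-12-17 2z"/><path d="M329 309l-23 7-15 14-6 11-2 16 1 12 5 9-4 9 0 8 11 18 3 32 14 30 14 10 2 0 0-23 4-23 8-10 10-7 0-17 14-16-9-12-4-10-13-11-8 3-6-5 0-20 6-11z"/><path d="M466 133l-9 4-5 13-9 10-9 0-11 4-20 29-20 12-3 16 11 19 19-11 17-24 18 0 12 15 21-1 9-9 1-13 5-10 20 0 15-6-1-22-9 8-15 0-14-4-4-2-10-19 1-5z"/><path d="M379 297l-6 2-8 12-23-4-13 3 2 13-6 11 0 20 2 3 8 2 4-3 12 11 11-3 17 0 20 7 22 0 22-6 21-16-7-7 0-3 10-17-8-5-12 14-12 1-24 15-8 1-6-6-5-11 3-14-6-15z"/><path d="M45 83l-4 1-6 7 4 4 1 8-8 30 14 4 27 22 24 12 4 4 0 11 7 9-1 13 16 1 19-4 3-14 7-9 0-7-7-21-7 2-9-1-22-10-15-19-8-15-7-6-18-4z"/><path d="M409 16l-60 1 4 6 8 0 7 6 4 18 13 22-4 32 5 11 19-9 7-8 8-17 5-5 17-8 7-7 6-12-2-15-3-3-9-4-22 0-6-3z"/><path d="M227 456l-7 11 0 6 11 17-10 21 0 10 5 7 113-1 0-6-8-14-24-2-12-8-4-10-6-6-22-8-13-9-9 0z"/>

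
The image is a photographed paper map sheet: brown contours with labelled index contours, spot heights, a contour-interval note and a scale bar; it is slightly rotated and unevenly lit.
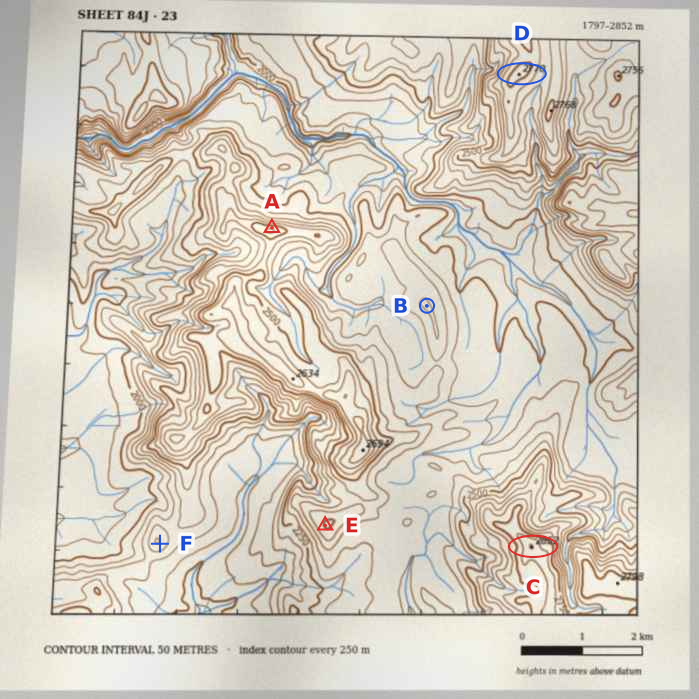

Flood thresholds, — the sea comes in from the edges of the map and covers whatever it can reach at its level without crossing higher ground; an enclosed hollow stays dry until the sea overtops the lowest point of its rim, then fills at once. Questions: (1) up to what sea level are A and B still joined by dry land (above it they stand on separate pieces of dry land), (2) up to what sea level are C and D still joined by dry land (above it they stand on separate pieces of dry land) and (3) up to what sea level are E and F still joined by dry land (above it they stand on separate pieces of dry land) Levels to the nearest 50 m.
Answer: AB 2350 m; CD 2250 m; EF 2150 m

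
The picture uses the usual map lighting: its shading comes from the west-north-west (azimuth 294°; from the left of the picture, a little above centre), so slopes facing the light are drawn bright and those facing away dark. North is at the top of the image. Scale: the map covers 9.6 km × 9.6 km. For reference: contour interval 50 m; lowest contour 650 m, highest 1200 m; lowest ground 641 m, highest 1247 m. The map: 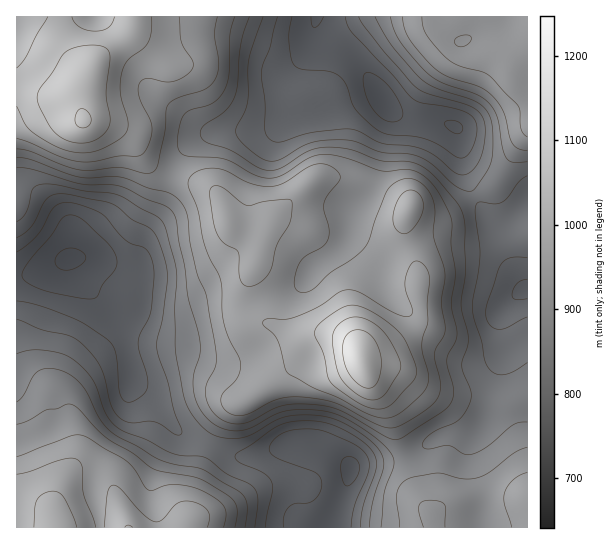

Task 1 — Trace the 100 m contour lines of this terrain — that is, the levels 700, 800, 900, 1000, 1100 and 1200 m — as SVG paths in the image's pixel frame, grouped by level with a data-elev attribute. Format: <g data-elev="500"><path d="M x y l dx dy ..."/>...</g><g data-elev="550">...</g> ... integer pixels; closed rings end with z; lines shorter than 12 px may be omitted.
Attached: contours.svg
<g data-elev="700"><path d="M346 486l-4-8-1-13 2-6 7-2 4 1 4 4 1 8-5 11-4 4z"/><path d="M81 298l-40-9-13-6-6-6 1-7 6-9 22-26 10-16 8-4 9 2 9 6 23 23 7 13-2 10-12 16-6 12-6 2z"/><path d="M454 133l-8-6-1-5 4-2 5 0 8 5 1 4-2 4z"/><path d="M387 121l-10-7-9-13-5-19 1-7 2-2 8 1 11 8 8 9 7 14 3 8-1 5-7 4z"/><path d="M324 17l-5 7-5 4-2-3-1-8"/></g><g data-elev="800"><path d="M265 527l7-36 0-9-4-5-5-4-24-11-4-4 0-3 43-29 12-4 16-1 19 2 17 6 21 13 11 12 2 7 0 8-13 36-3 22"/><path d="M527 317l-21 11-8 1-5-2-4-4-3-10 2-11 10-32 4-7 4-3 5-3 16 1"/><path d="M17 238l8-5 7-7 14-27 6-4 7-1 12 1 40 8 7 4 13 12 16 8 6 4 9 19 5 25-4 40-6 24 0 10 11 33 6 29 8 19-1 4-6 0-14-9-7-3-23 1-9-4-6-5-5-8-6-28-5-12-6-9-11-12-13-9-28-6-25-11"/><path d="M359 17l4 8 20 25 34 38 12 6 40 11 6 4 6 5 4 12-1 20-5 16-9 10-5 3-7-1-22-17-11-7-15-4-28-3-23-11-8-3-38 3-32 10-6 0-5-3-4-4-1-5 0-27-4-30 2-10 7-16 7-30"/></g><g data-elev="900"><path d="M245 527l2-22-2-7-4-5-38-23-29-6-13-4-47-26-14-15-17-32-14-13-16-5-8 0-6 1-5 5-11 20-6 7"/><path d="M527 422l-8 0-5 2-27 22-16 8-8 0-14-8-20 3-4-1-3-2 2-5 6-7 24-11 7-5 8-12 2-11-9-29 6-27-7-34 5-34-2-52-6-16-27-30-9-7-9-4-31-1-31-11-21-3-19 3-30 18-8 2-7 0-11-4-24-15-22-8-7-5-2-5 2-6 23-16 5-6 5-8 3-12 3-40 8-28"/><path d="M17 167l17 3 47 14 29 1 11 1 25 13 19 7 6 4 5 11 3 21 6 27 3 28 12 42 0 15-6 19-1 12 2 14 6 12 7 8 7 6 8 4 10 2 9-1 8-2 31-16 18-2 19 0 15 3 12 5 16 9 23 18 7 8 3 6-1 8-9 27-3 33"/><path d="M390 17l4 12 6 12 27 32 16 10 35 12 12 10 8 13 5 31 4 10 7 3 13 0"/></g><g data-elev="1000"><path d="M224 527l2-10 0-7-4-6-7-6-17-9-17-4-14 0-14 5-4 0-4-3-11-18-6-7-45-26-12 0-54 21"/><path d="M445 527l1-18-1-4-6-4-9-1-8 2-3 4 0 8 4 13"/><path d="M527 472l-13 7-6 7-3 7-1 10 8 24"/><path d="M385 427l6 1 7-1 22-13 15-12 5-11 0-10-6-27 2-5 7-12 2-6-4-29 4-28-2-9-9-28 1-24-1-10-7-14-8-7-9-4-9 2-9 5-7 9-10 27-6 18-5 10-13 11-21 13-16 16-7 3-5 1-5-3-2-4 1-15 3-8 4-5 19-11 6-8 1-10-5-18 0-6 3-9 13-17 0-4-2-4-11-6-12-1-9 4-23 15-14 4-20-4-22-12-9-2-15 0-10 5-5 7 1 6 9 23 8 39 14 30 2 34 3 16 15 33 0 8-3 8-13 13-3 6 0 6 3 6 7 5 11 2 9-3 18-10 10-4 14-2 16 1 28 5 34 19z"/><path d="M17 149l13 2 32 14 17 5 12 0 28-3 26 6 8-1 3-3 2-6 7-30 1-22 2-6 10-7 28-9 6-6 4-6 3-15-4-29 2-16"/><path d="M458 46l-4-4 2-4 9-3 6 2 0 4-4 4-5 2z"/><path d="M422 17l1 10 3 7 19 23 15 9 27 8 29 29 4 7 1 20 6 7"/></g><g data-elev="1100"><path d="M77 527l-4-12-9-17-5-5-6-2-10 3-6 6-2 7-1 20"/><path d="M373 409l12-1 9-6 20-23 3-6-1-7-11-25-11-14-14-10-14-8-11-4-8 1-10 5-16 11-5 7-1 6 8 18 5 24 3 6 26 19z"/><path d="M17 106l8 17 5 7 18 12 17 8 13 3 13-1 12-4 16-9 7-6 2-8-8-31 2-22 7-13 14-10 5-7 3-11 1-14"/><path d="M48 17l-11 18-11 22-9 11"/><path d="M114 17l-2 6-3 4-6 3-8 1-8-1-7-3-6-5-2-5"/></g><g data-elev="1200"><path d="M364 387l7 1 6-6 4-12 0-13-4-12-6-9-8-5-8-1-6 3-4 5-2 8 0 11 3 10 4 8 7 8z"/><path d="M80 127l7 0 4-6-2-8-7-4-4 1-3 8 1 5z"/></g>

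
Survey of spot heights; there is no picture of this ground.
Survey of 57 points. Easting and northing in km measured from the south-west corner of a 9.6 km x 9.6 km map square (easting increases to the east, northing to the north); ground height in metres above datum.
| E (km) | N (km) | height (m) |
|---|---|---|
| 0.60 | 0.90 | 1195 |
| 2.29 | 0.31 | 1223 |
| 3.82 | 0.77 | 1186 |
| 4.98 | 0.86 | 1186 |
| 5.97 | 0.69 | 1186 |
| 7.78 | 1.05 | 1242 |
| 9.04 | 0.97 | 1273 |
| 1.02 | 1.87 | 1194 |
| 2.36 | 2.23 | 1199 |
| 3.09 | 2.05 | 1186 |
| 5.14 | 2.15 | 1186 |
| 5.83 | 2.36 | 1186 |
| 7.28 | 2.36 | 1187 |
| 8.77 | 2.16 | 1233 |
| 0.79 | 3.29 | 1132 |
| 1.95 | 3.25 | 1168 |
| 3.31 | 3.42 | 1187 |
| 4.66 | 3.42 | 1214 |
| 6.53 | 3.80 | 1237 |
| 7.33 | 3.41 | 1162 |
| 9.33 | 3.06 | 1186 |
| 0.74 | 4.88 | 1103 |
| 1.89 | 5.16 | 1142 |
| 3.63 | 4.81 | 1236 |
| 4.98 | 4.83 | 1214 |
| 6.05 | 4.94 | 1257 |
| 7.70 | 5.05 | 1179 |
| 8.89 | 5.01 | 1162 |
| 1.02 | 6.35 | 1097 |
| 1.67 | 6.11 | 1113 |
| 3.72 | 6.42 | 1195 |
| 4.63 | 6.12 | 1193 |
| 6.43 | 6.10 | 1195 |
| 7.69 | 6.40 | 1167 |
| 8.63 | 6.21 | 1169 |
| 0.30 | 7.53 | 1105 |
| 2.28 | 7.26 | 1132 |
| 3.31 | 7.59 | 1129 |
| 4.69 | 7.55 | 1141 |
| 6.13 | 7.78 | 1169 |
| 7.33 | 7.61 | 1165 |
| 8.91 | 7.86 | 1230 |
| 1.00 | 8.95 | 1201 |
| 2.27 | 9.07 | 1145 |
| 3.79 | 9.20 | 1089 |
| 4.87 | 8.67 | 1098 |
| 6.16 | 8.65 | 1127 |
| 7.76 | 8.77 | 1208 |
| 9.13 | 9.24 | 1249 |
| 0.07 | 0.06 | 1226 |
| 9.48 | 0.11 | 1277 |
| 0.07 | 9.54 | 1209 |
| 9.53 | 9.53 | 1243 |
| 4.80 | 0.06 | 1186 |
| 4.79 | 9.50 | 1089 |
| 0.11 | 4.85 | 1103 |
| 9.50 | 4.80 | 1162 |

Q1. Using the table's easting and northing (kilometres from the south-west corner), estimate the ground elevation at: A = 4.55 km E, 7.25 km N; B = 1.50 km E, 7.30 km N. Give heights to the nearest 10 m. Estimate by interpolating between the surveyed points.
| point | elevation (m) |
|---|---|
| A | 1150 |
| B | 1100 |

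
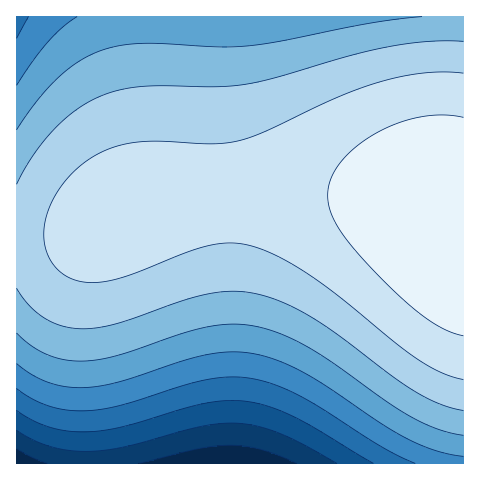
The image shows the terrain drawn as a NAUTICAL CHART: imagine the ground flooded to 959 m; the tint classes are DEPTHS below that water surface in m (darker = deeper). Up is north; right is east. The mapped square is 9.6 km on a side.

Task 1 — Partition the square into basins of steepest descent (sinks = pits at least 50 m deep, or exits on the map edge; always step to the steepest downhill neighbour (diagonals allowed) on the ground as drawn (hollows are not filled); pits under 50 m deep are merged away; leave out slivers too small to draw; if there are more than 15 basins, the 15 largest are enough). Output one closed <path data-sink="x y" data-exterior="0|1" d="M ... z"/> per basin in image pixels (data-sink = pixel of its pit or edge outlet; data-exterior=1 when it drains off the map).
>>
<path data-sink="229 463" data-exterior="1" d="M333 193l-90 0-65 6-31 6-24 8-11 6-11 11-8 15-5 17-4 38 0 56 5 108 375-1 0-238-11-3-7-8-12-6-20-5-36-6z"/><path data-sink="17 17" data-exterior="1" d="M463 16l-446 0-1 221 29 1 23-3 26-7 29-15 24-8 48-8 48-4 90 0 55 5 46 10 12 6 7 8 10 3z"/><path data-sink="17 463" data-exterior="1" d="M110 220l-16 8-26 7-52 3 1 226 71-1-4-107 1-71 8-40 8-15z"/>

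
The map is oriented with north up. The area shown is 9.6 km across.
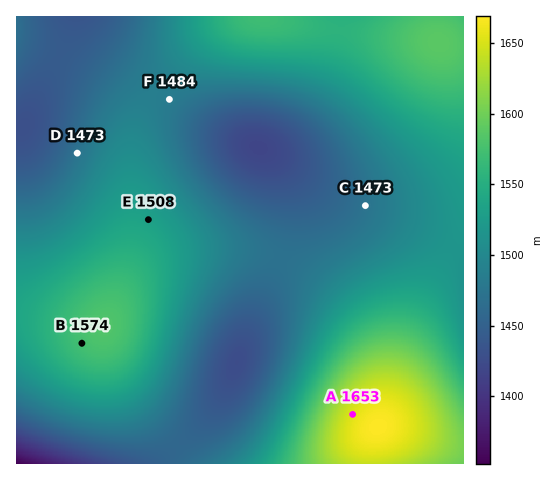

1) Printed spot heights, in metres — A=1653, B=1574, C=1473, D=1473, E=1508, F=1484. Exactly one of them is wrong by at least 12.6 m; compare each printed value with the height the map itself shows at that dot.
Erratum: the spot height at E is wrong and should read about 1533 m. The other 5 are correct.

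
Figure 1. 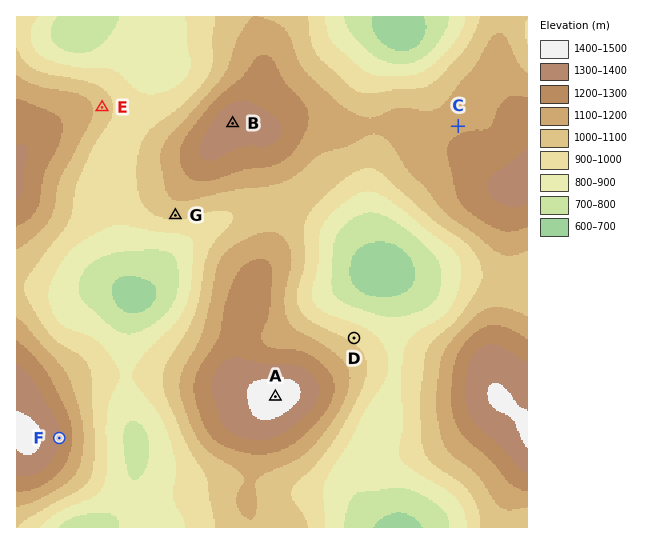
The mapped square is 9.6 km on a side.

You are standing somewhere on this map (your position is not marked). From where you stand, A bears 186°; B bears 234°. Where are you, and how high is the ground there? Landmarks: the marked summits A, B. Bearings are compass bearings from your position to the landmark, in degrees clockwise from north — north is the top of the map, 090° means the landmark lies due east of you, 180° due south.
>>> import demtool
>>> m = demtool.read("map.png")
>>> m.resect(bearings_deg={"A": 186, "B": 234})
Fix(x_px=310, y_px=67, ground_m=1070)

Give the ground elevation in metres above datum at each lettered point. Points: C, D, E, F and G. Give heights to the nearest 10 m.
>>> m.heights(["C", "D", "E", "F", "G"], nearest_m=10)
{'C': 1180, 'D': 980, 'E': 1060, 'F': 1300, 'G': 1030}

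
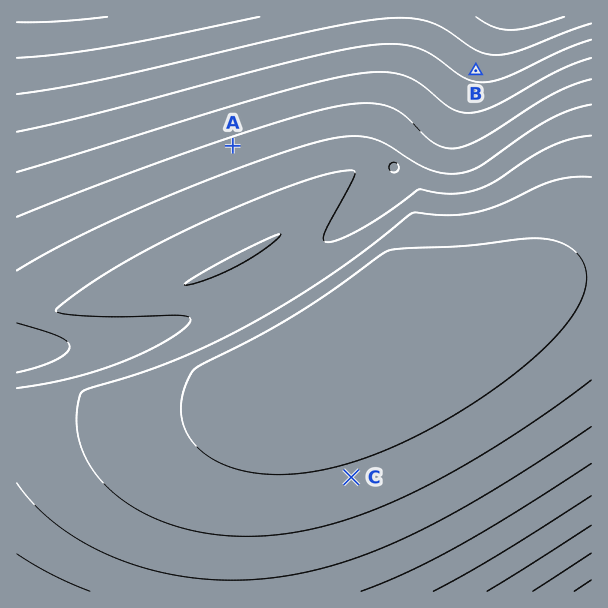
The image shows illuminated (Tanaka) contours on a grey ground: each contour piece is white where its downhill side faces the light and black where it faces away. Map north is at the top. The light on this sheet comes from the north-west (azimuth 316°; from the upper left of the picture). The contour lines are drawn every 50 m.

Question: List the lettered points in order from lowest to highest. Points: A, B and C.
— B A C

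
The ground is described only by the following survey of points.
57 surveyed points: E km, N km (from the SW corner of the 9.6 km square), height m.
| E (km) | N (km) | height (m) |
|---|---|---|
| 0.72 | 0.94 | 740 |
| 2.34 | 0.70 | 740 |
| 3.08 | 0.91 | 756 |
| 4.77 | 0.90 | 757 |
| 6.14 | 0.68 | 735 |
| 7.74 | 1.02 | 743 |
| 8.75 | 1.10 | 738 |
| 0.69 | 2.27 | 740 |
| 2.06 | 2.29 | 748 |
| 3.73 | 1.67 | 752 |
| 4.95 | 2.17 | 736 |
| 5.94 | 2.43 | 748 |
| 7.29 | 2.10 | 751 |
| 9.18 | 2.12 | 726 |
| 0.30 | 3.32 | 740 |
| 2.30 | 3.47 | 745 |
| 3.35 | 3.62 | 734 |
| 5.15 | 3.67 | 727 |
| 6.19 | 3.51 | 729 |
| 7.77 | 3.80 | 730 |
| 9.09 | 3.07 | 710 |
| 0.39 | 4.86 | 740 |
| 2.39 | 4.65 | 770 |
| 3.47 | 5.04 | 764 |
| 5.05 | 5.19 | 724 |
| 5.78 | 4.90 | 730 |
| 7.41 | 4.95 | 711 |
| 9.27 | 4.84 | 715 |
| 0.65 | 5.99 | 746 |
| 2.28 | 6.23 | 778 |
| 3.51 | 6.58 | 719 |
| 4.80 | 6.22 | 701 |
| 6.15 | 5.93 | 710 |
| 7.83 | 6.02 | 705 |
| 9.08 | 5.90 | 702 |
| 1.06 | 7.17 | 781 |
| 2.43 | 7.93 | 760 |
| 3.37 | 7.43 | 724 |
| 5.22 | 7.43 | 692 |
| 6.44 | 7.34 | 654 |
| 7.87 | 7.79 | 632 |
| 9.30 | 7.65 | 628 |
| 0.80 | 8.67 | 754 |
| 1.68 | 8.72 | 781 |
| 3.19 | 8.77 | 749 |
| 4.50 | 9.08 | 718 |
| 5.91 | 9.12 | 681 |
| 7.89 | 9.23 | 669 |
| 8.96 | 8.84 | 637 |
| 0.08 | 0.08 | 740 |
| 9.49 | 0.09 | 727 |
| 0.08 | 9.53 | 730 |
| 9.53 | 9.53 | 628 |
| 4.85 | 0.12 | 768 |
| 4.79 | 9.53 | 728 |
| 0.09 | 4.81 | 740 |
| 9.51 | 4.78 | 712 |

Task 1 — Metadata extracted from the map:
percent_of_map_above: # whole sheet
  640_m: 95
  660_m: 91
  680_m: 87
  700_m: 82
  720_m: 69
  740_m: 43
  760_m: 12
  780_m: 4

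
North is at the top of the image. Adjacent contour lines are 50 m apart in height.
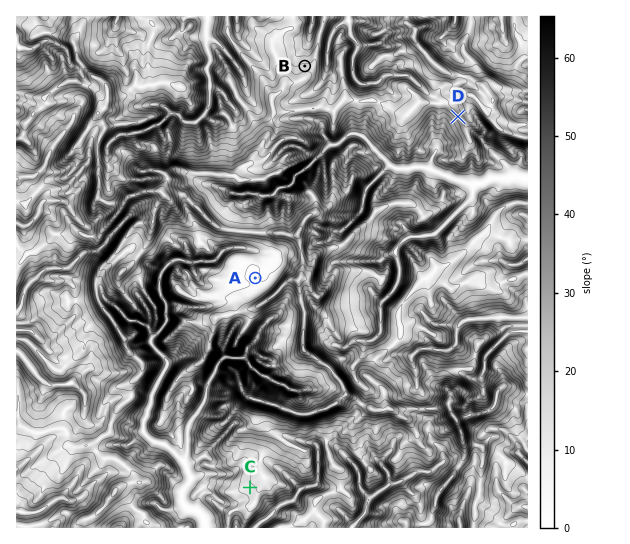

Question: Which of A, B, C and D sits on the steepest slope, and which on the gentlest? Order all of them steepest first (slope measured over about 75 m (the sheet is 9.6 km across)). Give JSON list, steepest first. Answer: ["D", "B", "C", "A"]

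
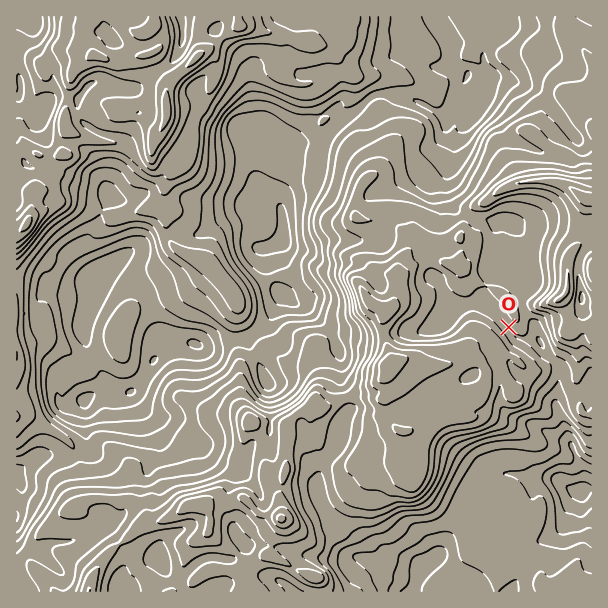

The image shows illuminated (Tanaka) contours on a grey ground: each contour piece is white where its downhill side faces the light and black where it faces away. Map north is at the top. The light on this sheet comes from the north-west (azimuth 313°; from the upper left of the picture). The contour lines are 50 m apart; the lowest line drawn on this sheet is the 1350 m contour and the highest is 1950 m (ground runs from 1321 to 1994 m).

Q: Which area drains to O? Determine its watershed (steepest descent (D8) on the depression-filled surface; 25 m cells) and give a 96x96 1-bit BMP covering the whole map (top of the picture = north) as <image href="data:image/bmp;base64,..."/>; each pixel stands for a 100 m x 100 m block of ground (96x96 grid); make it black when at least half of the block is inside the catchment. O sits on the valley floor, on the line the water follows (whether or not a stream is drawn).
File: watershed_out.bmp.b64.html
<image width="96" height="96" href="data:image/bmp;base64,Qk2+BAAAAAAAAD4AAAAoAAAAYAAAAGAAAAABAAEAAAAAAIAEAAATCwAAEwsAAAIAAAAAAAAA////AAAAAAAAAAAAAAAAAAAAAAAAAAAAAAAAAAAAAAAAAAAAAAAAAAAAAAAAAAAAAAAAAAAAAAAAAAAAAAAAAAAAAAAAAAAAAAAAAAAAAAAAAAAAAAAAAAAAAAAAAAAAAAAAAAAAAAAAAAAAAAAAAAAAAAAAAAAAAAAAAAAAAAAAAAAAAAAAAAAAAAAAAAAAAAAAAAAAAAAAAAAAAAAAAAAAAAAAAAAAAAAAAAAAAAAAAAAAAAAAAAAAAAAAAAAAAAAAAAAAAAAAAAAAAAAAAAAAAAAAAAAAAAAAAAAAAAAAAAAAAAAAAAAAAAAAAAAAAAAAAAAAAAAAAAAAAAAAAAAAAAAAAAAAAAAAAAAAAAAAAAAAAAAAAAAAAAAAAAAAAAAAAAAAAAAAAAAAAAAAAAAAAAAAAAAAAAAAAAAAAAAAAAAAAAAAAAAAAAAAAAAAAAAAAAAAAAAAAAAAAAAAAAAAAAAAAAAAAAAAAAAAAAAAAAAAAAAAAAAAAAAAAAAAAAAAAAAAAAAAAAAAAAAAAAAAAAAAAAAAAAAAAAAAAAAAAAAAAAAAAAAAAAAAAAAAAAAAAAAAAAAAAAAAAAAAAAAAAAAAAAAAAAAAAHwAAAAAAAAAAAAAAf/AAAAAAAAAAAAAA//gAAAAAAAAAAAAA//wAAAAAAAAAAAAA//+AAAAAAAAAAAAB///AAAAAAAAAAAAB///gAAAAAAAAAAAB///wAAAAAAAAAAAB///4AAAAAAAAAAAA///4AAAAAAAAAAAA///wAAAAAAAAAAAAf//wAAAAAAAAAAAAf//gAAAAAAAAAAAAf//AAAAAAAAAAAAAf/4AAAAAAAAAAAAAP/wAAAAAAAAAAAAAH/gAAAAAAAAAAAAAD+AAAAAAAAAAAAAAAAAAAAAAAAAAAAAAAAAAAAAAAAAAAAAAAAAAAAAAAAAAAAAAAAAAAAAAAAAAAAAAAAAAAAAAAAAAAAAAAAAAAAAAAAAAAAAAAAAAAAAAAAAAAAAAAAAAAAAAAAAAAAAAAAAAAAAAAAAAAAAAAAAAAAAAAAAAAAAAAAAAAAAAAAAAAAAAAAAAAAAAAAAAAAAAAAAAAAAAAAAAAAAAAAAAAAAAAAAAAAAAAAAAAAAAAAAAAAAAAAAAAAAAAAAAAAAAAAAAAAAAAAAAAAAAAAAAAAAAAAAAAAAAAAAAAAAAAAAAAAAAAAAAAAAAAAAAAAAAAAAAAAAAAAAAAAAAAAAAAAAAAAAAAAAAAAAAAAAAAAAAAAAAAAAAAAAAAAAAAAAAAAAAAAAAAAAAAAAAAAAAAAAAAAAAAAAAAAAAAAAAAAAAAAAAAAAAAAAAAAAAAAAAAAAAAAAAAAAAAAAAAAAAAAAAAAAAAAAAAAAAAAAAAAAAAAAAAAAAAAAAAAAAAAAAAAAAAAAAAAAAAAAAAAAAAAAAAAAAAAAAAAAAAAAAAAAAAAAAAAAAAAAAAAAAAAAAAAAAAAAAAAAAAAAAAAAAAAAAAAAAAAAAAAAAAAAAAAAAAAAAAAAAAAAAAAAAAAAAAAAAAA="/>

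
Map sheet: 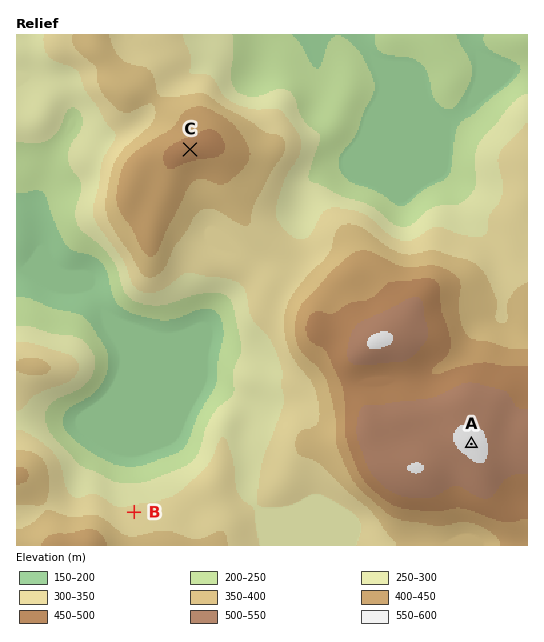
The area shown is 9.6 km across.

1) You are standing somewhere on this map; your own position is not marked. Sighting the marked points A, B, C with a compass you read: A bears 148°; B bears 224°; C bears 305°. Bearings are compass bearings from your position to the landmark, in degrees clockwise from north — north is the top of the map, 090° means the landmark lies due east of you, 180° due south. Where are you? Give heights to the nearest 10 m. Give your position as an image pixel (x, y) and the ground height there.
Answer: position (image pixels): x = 365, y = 273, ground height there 430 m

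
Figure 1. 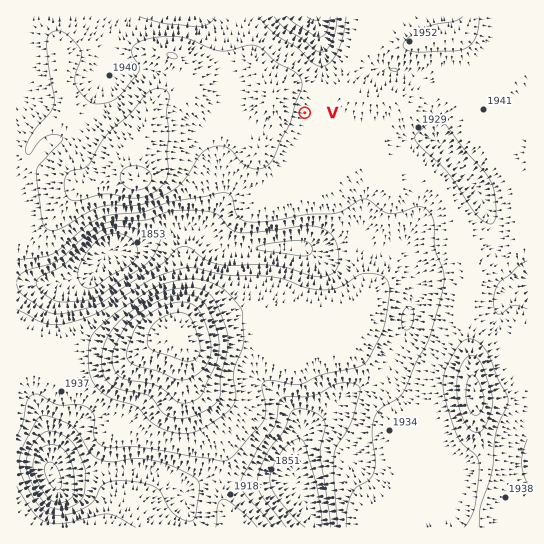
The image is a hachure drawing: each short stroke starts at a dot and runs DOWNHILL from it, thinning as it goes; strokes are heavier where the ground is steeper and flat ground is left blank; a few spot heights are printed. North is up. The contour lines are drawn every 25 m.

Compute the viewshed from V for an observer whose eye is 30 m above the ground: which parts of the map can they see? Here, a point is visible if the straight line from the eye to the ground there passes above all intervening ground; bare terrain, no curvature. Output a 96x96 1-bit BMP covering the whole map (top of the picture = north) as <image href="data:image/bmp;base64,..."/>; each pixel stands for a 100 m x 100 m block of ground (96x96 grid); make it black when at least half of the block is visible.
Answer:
<image width="96" height="96" href="data:image/bmp;base64,Qk2+BAAAAAAAAD4AAAAoAAAAYAAAAGAAAAABAAEAAAAAAIAEAAATCwAAEwsAAAIAAAAAAAAA////AAAAAAAAAAAAAfwAB////AAAAAAAAfgAB////gAAAAAAAeAAB////gAAAAAAAMAAA////gAAAAAAAAAAA////gAAAAAAAAAAA////gAAAAAAAAAAA////gAAAAAAAAAAAf///wAAAAAAAAAAAP///wAAAAAAAAAAAD///gAAAAAAAAAAAB///AAAAAAAAAAAAB//8AAAAAAAAAAAAB//8AAAAAAAAAAAAB//4AAAAAAAAAAAAB//4AAAAAAAAAAAAB//4AAAAAAAAAAAAB//4AAAAAAAAAAAAB//4AAAAAAAAAAAAB//8AAAAAAAAAAAAA//8AAAAAAAAAAAAA//8AAAAAAAAAAAAAf/+AAAAAAAABgAAAP/+AAAAAAAAHAAAAH//AAAAAAAA/AAAAD//AAAAAAAD+AAAAD//AAAAAAAB+AAAAB//gKAAAAAB8AAAAB//geAAAAAA4AAAAB//gfMAAAAA4AAAAB//g/+AAAAAwAAAAA//g//AAAABwA4AAA//h//AAAAH4D8AAA//z//gAAAP+P4AAA//z//wAAAf//4BgAf////4AAA///4BwAf/////AAA//8f/4Af/x///4AB//Af/4Af/g////////A//8Af/A/4D////////+Af/AfgAf///////+Af/AHAAH////////Af/ACAAD////////Af/AAAAA////////gf/AAAAAP///////gf/AAAAAH///////w//gAAAAB///////4//gAAAAAf///wD/8//wAAAAAH+AAAB////wAAAAAB4AAAA/////AAAAAAAAAAA/////gAAAAAAAAAAf///zwAAAAAAAAAAD///j4AAAAAAAAAAB8f/D8AAAAAAAAAAB4P8D8AAAAAAAAAABwP8D8AAAAAAAAAABwH8D8AAAAAAAAAABwH8D8AAAAAAAAAABwH8D8AAAAAAAAAABwH4H8AAAAAAB/wADwH4H8AAAAAAB//wD4PwH8AAABwAA//8H8fwH8AAAD+AAf//H8/gP8AAAH/AAP//v//gP8AAAH/gAP/////Af8AAAP/wAH////+A/8AAAP/4AH////+B/8AAAP/4AP////8D/8AAAH/8AP////4H/8AAAH/+Af////wP/8AAAH/+A////zgP/8AAAH//n////wgf/8AAAD///////wAf/8AAAD///////5Af/8AAAD///D////g//8AAAD/8AD////g//8AAAB/4AD////g/8MAAAB/wAD////B/8AAAAB/wAD////D/8AAAAA/wAD///8D/8AAAAA/AAD///8H/+AAAAAYAAB///4H//AAAAAAAAA//wAf//wAAAAAAAAP/wB///wAAAAAAAAAP4D///4AAAAAAAAAP/////4AAAAAAAAAH/////4AAAAAAAAAH/////8AAAAAAAAAH///+H8AAAAAAAAAH///8B8AAAAAAAAAH///8A8AAAAAAAAAH///4AMAAAAAAAAAH//wAAEAAAAAAAAAH//wAAAAAAAAAAAAH//4AAA="/>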